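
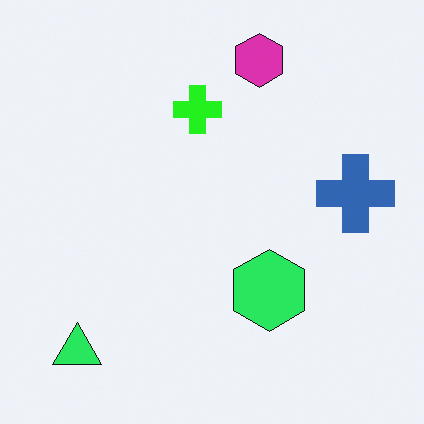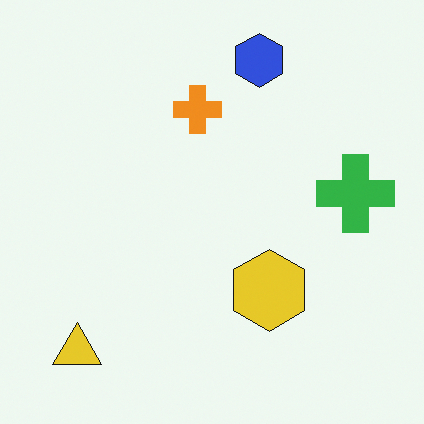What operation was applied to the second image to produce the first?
The first image is the second hue-shifted by a moderate amount.

Every shape's color has rotated by the same amount around the hue wheel — a uniform hue shift.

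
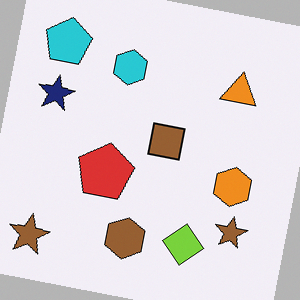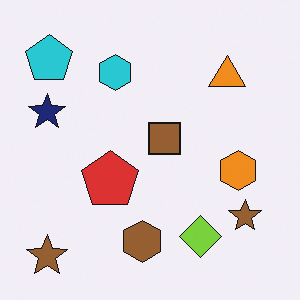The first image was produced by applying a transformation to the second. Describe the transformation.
Rotated clockwise by a small amount.

Every shape is tilted by the same angle and the image corners show triangular fill wedges — a whole-image rotation by a non-right angle.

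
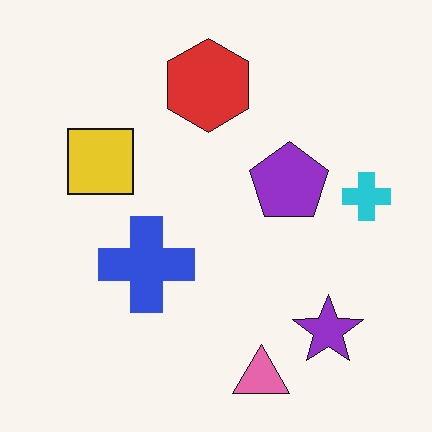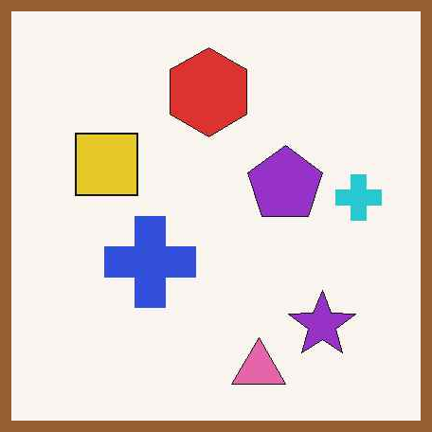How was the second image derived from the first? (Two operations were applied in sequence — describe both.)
Given moderate JPEG compression, then framed with a brown border.

Blocky 8×8 compression artifacts appear around shape edges and the flat background shows ringing — characteristic JPEG degradation. A solid brown frame runs around the edge of the second image, with the content slightly shrunk inside it.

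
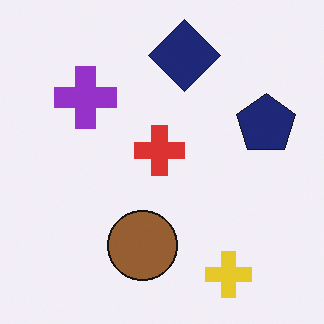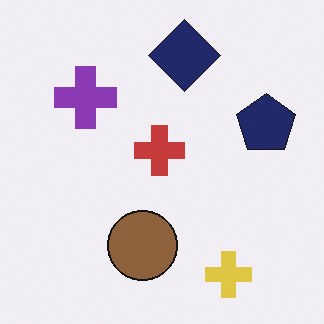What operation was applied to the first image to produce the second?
This is the original image slightly desaturated.

All colors are more muted and greyish — a global saturation change.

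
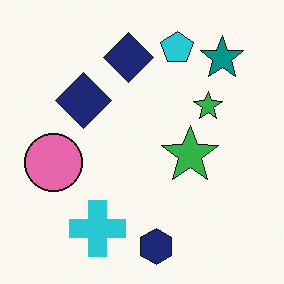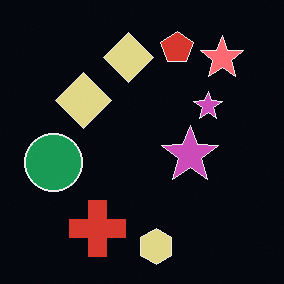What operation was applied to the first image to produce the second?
The image was color-inverted (negative).

The light background has become dark and every shape's color is its complement — a photographic negative.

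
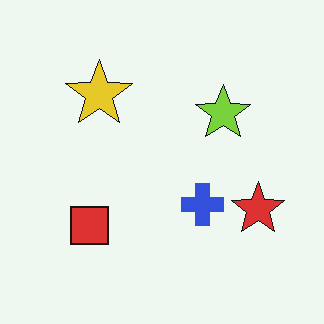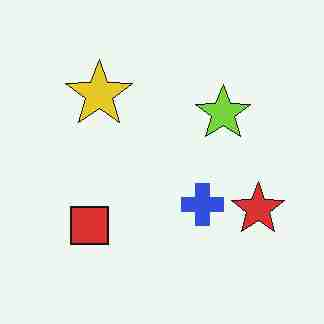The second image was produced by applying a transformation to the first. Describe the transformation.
The image was heavily JPEG-compressed with obvious blocking artifacts.

Blocky 8×8 compression artifacts appear around shape edges and the flat background shows ringing — characteristic JPEG degradation.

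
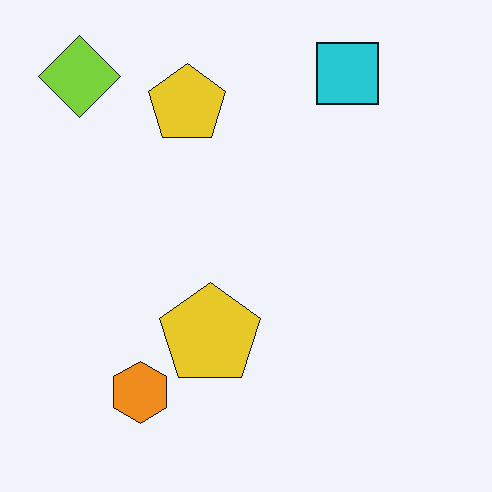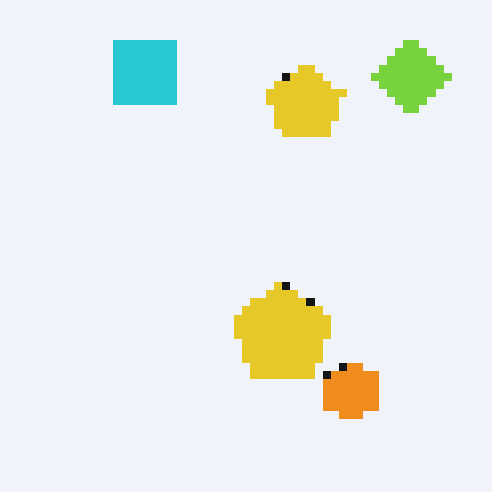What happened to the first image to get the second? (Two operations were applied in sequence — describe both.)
It was flipped horizontally (left ↔ right), then pixelated into visible square blocks.

The lime diamond is in the top-left of the first image and the top-right of the second — shapes on opposite sides of the vertical midline have swapped in a mirror flip. Shapes are reduced to large square blocks; fine edges and outlines are lost — a downscale-then-upscale (mosaic) effect.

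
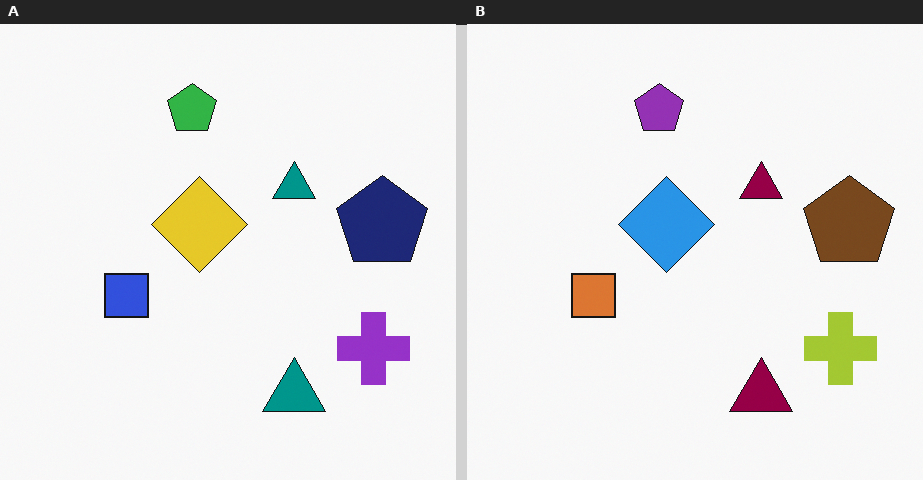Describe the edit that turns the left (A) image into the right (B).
Hue-shifted by a large amount.

Every shape's color has rotated by the same amount around the hue wheel — a uniform hue shift.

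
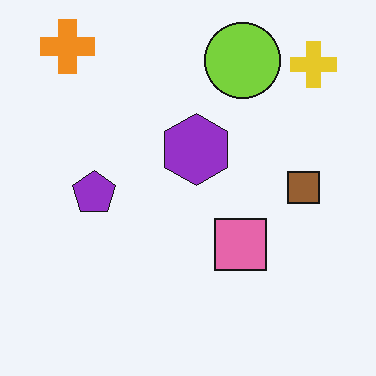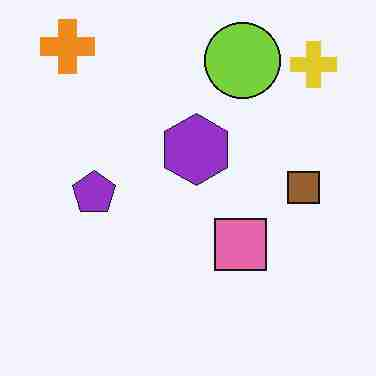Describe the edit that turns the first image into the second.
The transformation is: heavily JPEG-compressed with obvious blocking artifacts.

Blocky 8×8 compression artifacts appear around shape edges and the flat background shows ringing — characteristic JPEG degradation.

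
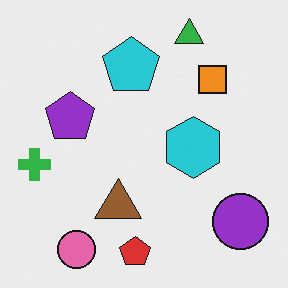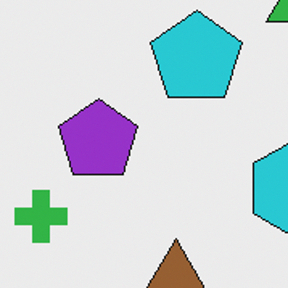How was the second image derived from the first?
The second image is the first cropped to a modestly smaller region and rescaled.

The visible shapes are larger and the field of view is narrower; shapes near the original edges may be partly or wholly outside the frame — a crop-and-rescale.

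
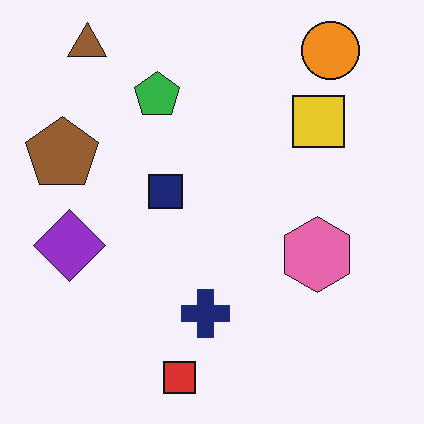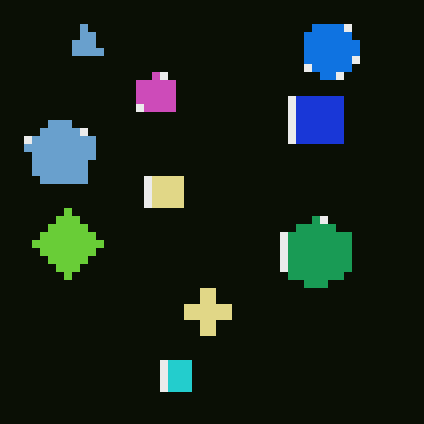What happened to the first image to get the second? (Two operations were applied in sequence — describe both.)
The second image is the first color-inverted (negative), then moderately pixelated.

The light background has become dark and every shape's color is its complement — a photographic negative. Shapes are reduced to large square blocks; fine edges and outlines are lost — a downscale-then-upscale (mosaic) effect.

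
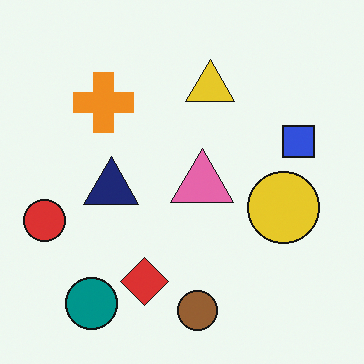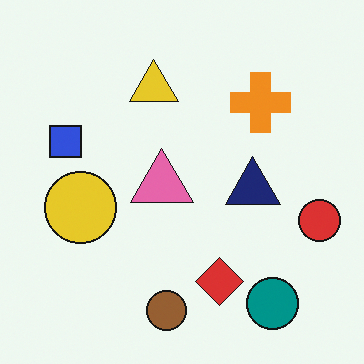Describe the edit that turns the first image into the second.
This is the original image flipped horizontally (left ↔ right).

The red circle is in the left of the first image and the right of the second — shapes on opposite sides of the vertical midline have swapped in a mirror flip.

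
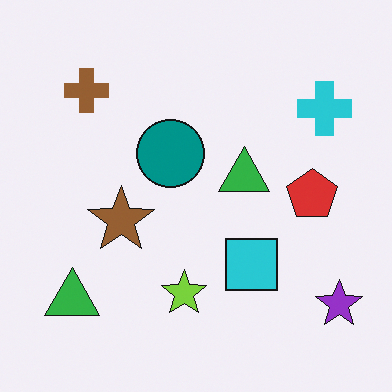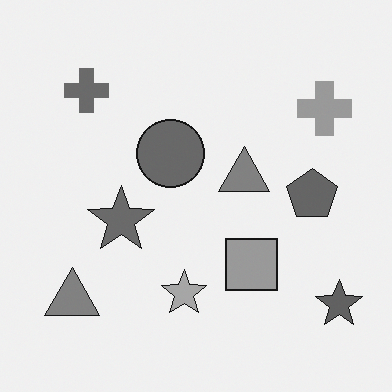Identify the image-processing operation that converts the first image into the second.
The second image is the first converted to grayscale.

All color is removed — every shape is now a shade of grey.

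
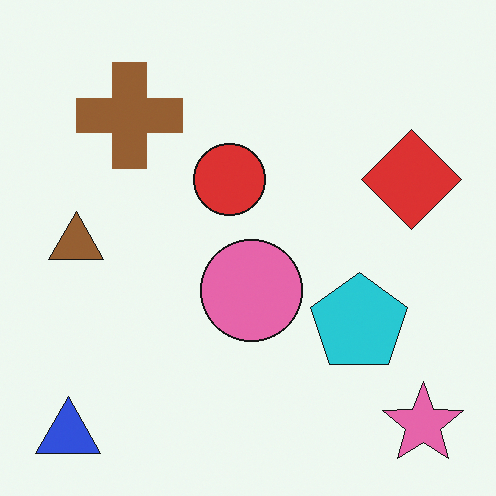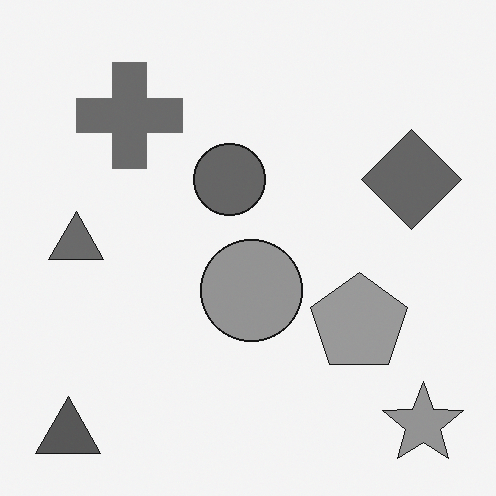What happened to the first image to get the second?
This is the original image converted to grayscale.

All color is removed — every shape is now a shade of grey.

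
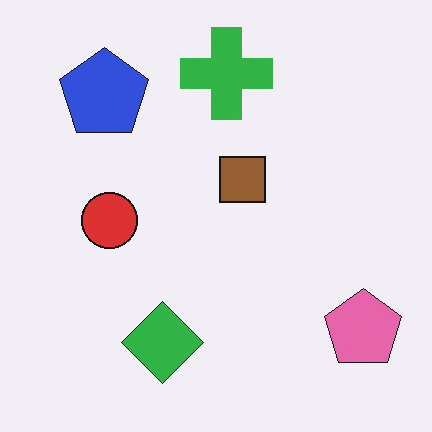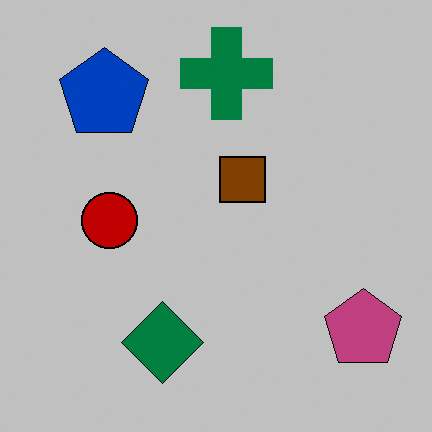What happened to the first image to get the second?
It was heavily posterized to just a handful of flat colors.

Each flat color has snapped to a coarser quantized level — most visibly, the near-white background has dropped to a flat grey.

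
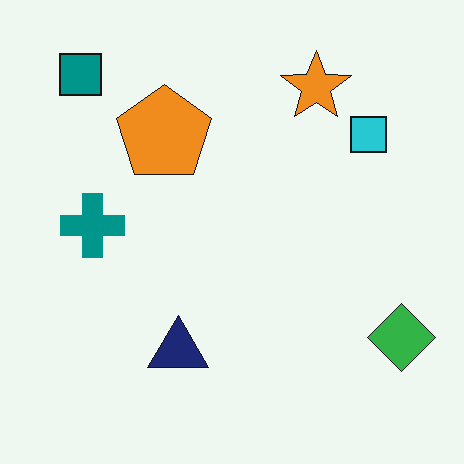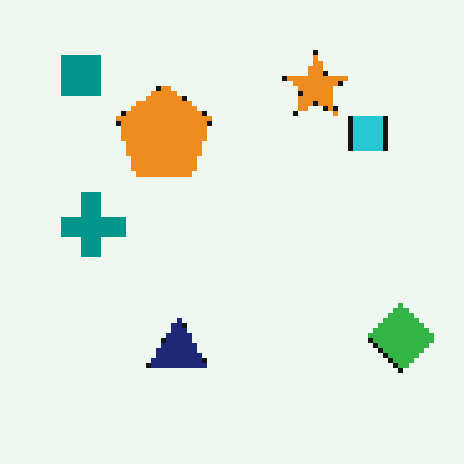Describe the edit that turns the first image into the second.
The second image is the first lightly pixelated (a mild mosaic effect).

Shapes are reduced to large square blocks; fine edges and outlines are lost — a downscale-then-upscale (mosaic) effect.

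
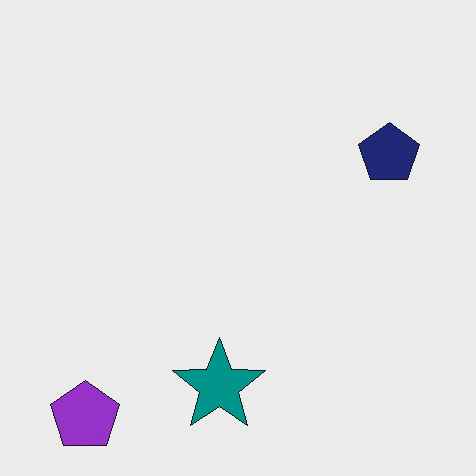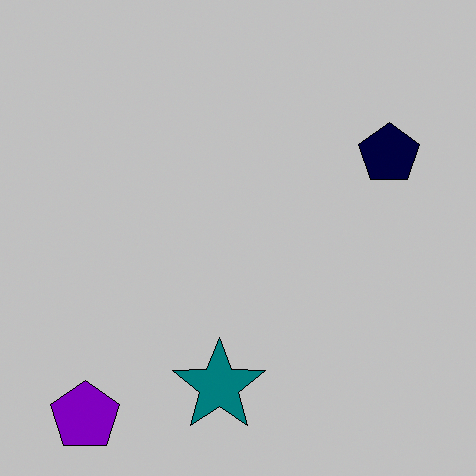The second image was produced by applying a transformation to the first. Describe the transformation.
Heavily posterized to just a handful of flat colors.

Each flat color has snapped to a coarser quantized level — most visibly, the near-white background has dropped to a flat grey.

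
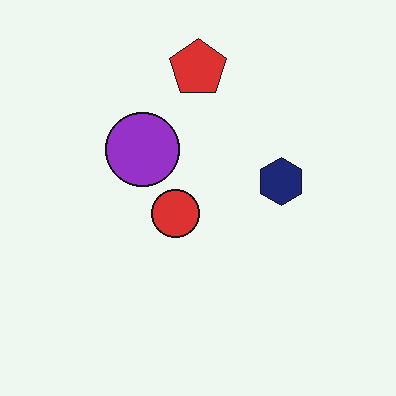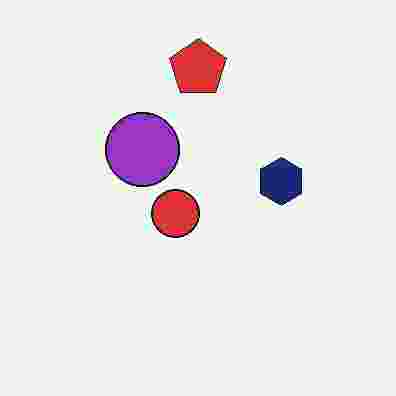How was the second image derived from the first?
The image was degraded with heavy JPEG compression.

Blocky 8×8 compression artifacts appear around shape edges and the flat background shows ringing — characteristic JPEG degradation.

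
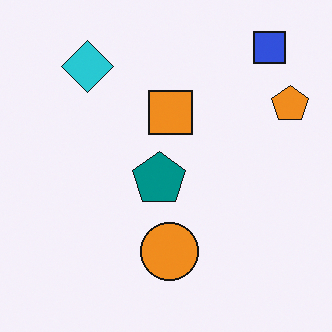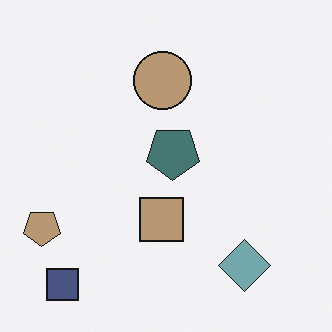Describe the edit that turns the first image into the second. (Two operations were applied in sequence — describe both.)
The transformation is: heavily desaturated, then rotated 180°.

All colors are more muted and greyish — a global saturation change. The blue square sits in the top-right of the first image and the bottom-left of the second — consistent with a whole-image 180° rotation.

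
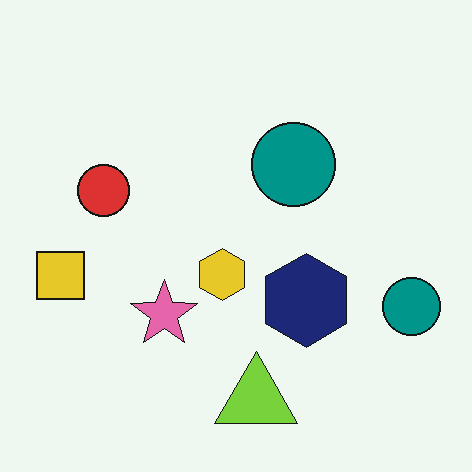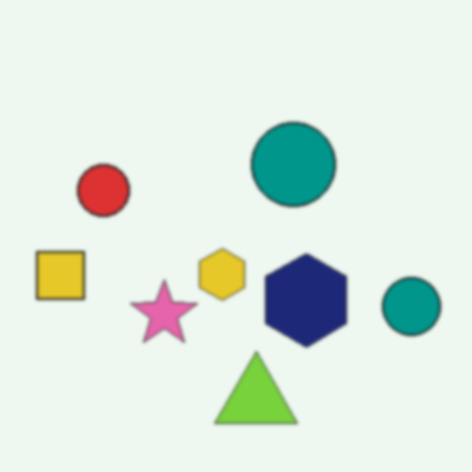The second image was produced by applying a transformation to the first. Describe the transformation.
The image was given a subtle gaussian blur.

Shape edges and outlines are uniformly softened across the whole image.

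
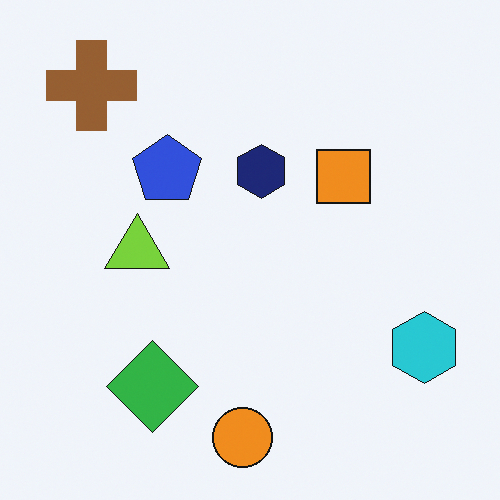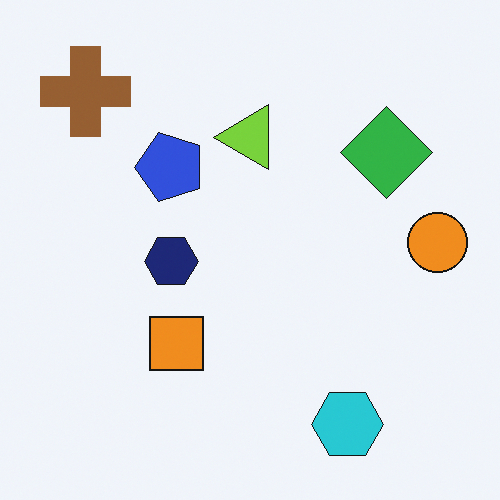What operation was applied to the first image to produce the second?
Transposed (reflected across the top-left ↔ bottom-right diagonal).

Shapes have swapped their row and column positions — what was in the top-right is now in the bottom-left — a diagonal reflection.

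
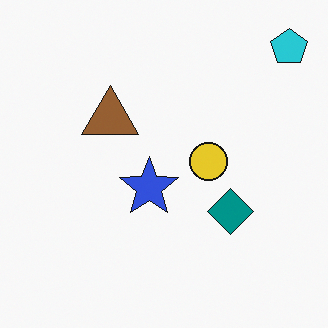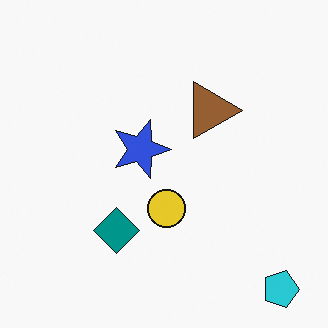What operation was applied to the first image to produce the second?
The image was rotated 90° clockwise.

The cyan pentagon sits in the top-right of the first image and the bottom-right of the second — consistent with a whole-image 90° clockwise rotation.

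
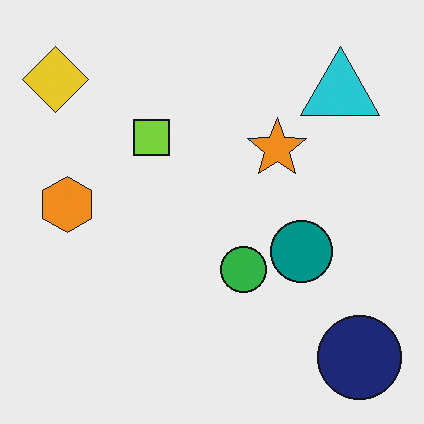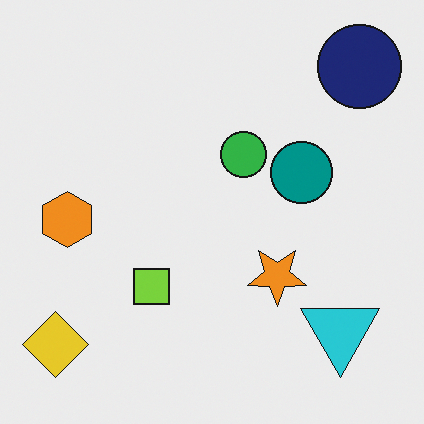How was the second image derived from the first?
Flipped vertically (top ↔ bottom).

The navy circle is in the bottom-right of the first image and the top-right of the second — shapes on opposite sides of the horizontal midline have swapped in a mirror flip.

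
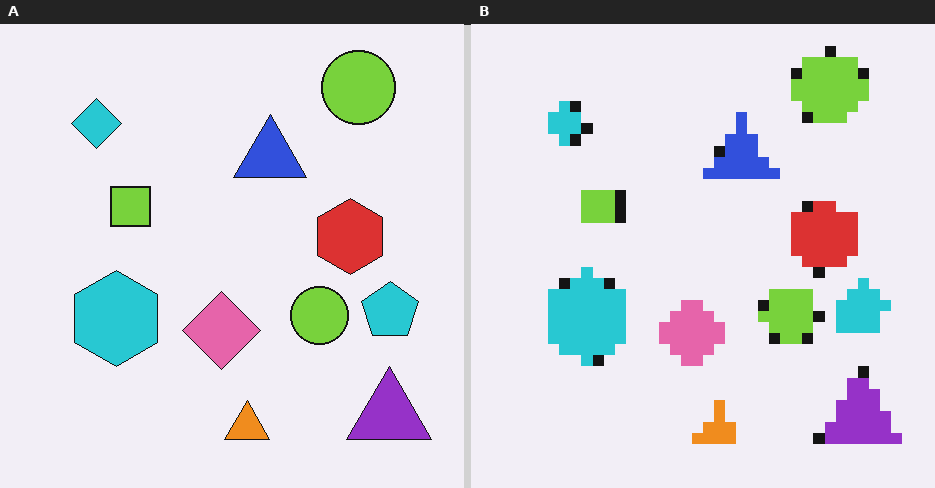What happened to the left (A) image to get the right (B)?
The transformation is: heavily pixelated into large blocks.

Shapes are reduced to large square blocks; fine edges and outlines are lost — a downscale-then-upscale (mosaic) effect.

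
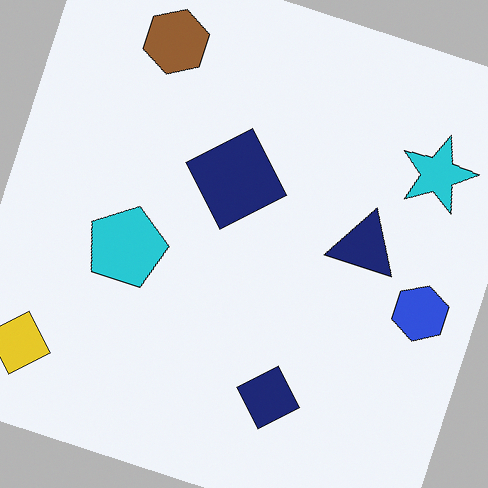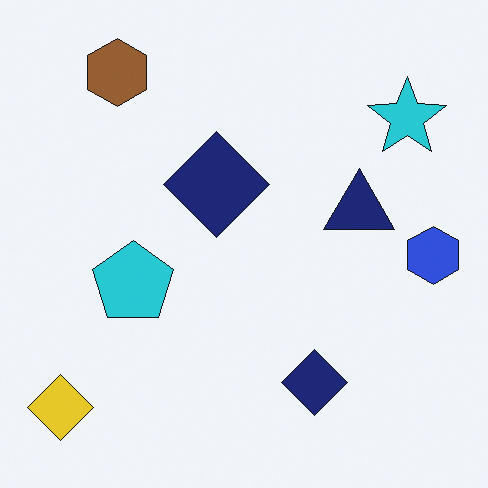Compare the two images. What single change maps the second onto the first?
The image was rotated clockwise by a clearly visible amount.

Every shape is tilted by the same angle and the image corners show triangular fill wedges — a whole-image rotation by a non-right angle.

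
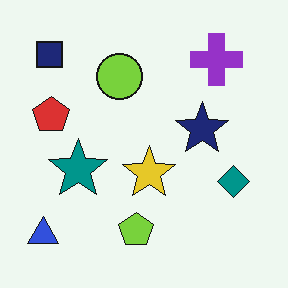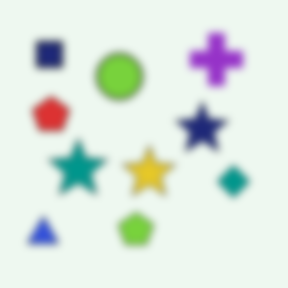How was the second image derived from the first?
This is the original image noticeably gaussian-blurred.

Shape edges and outlines are uniformly softened across the whole image.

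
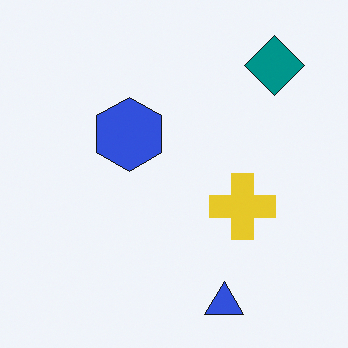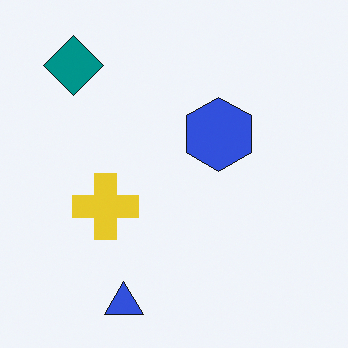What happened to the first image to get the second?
The second image is the first flipped horizontally (left ↔ right).

The teal diamond is in the top-right of the first image and the top-left of the second — shapes on opposite sides of the vertical midline have swapped in a mirror flip.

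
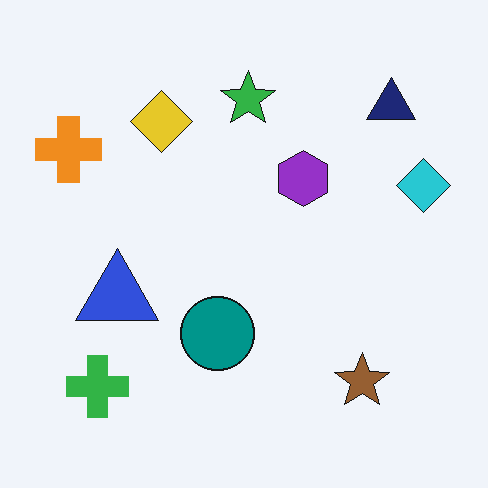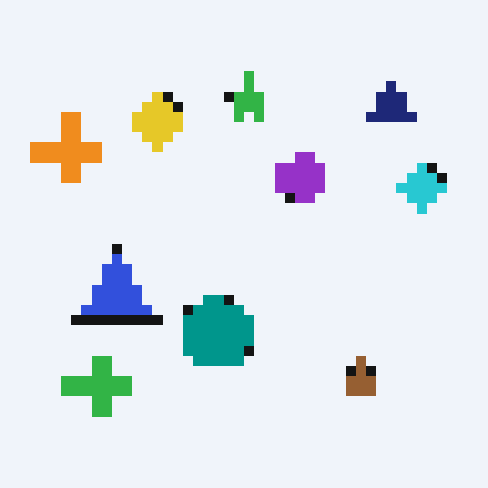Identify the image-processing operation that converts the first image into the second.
Heavily pixelated into large blocks.

Shapes are reduced to large square blocks; fine edges and outlines are lost — a downscale-then-upscale (mosaic) effect.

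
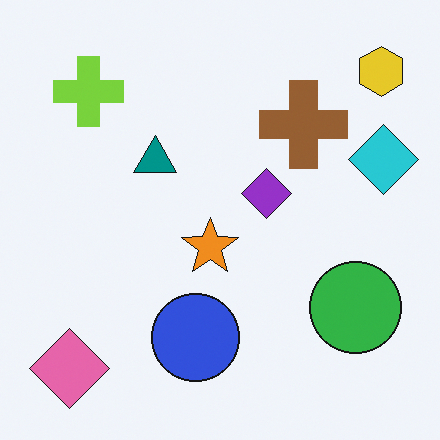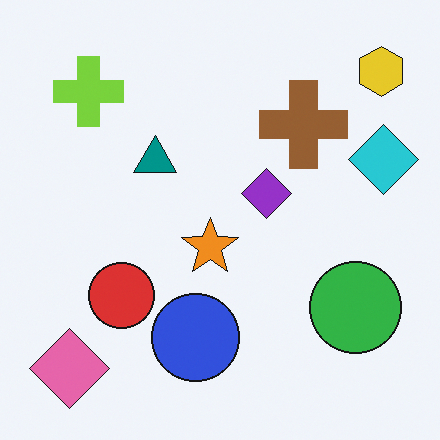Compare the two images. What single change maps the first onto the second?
Overlaid with an additional red circle.

A red circle appears in the second image that is absent from the first.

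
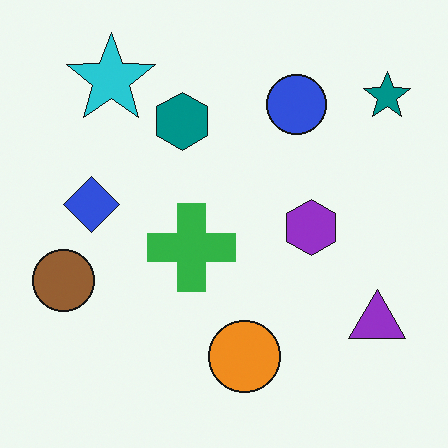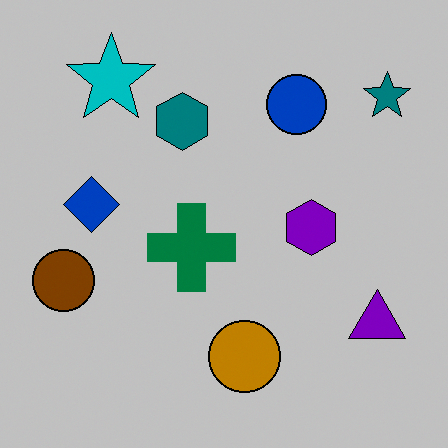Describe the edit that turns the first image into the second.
This is the original image aggressively posterized.

Each flat color has snapped to a coarser quantized level — most visibly, the near-white background has dropped to a flat grey.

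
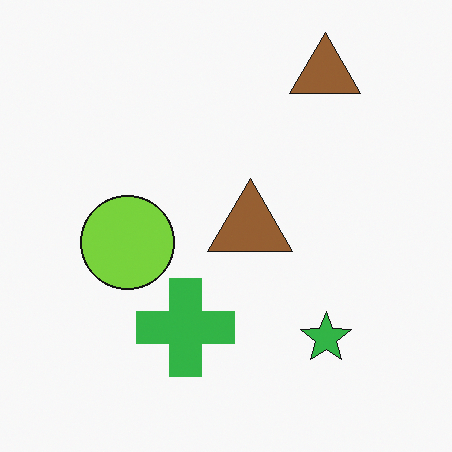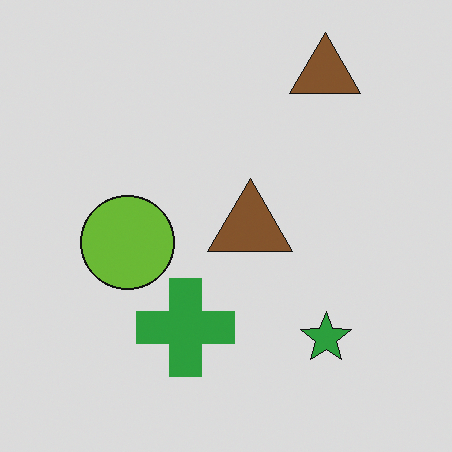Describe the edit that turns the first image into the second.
The transformation is: slightly darkened.

Every pixel — background and shapes alike — is uniformly darkened.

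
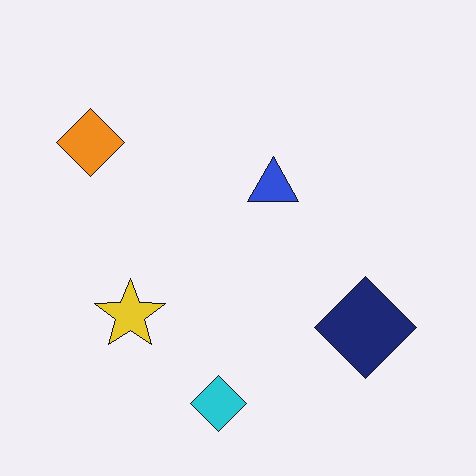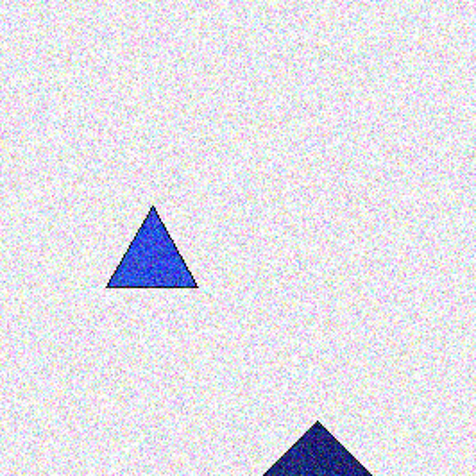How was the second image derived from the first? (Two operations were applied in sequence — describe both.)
Degraded with strong gaussian noise, then cropped to a noticeably smaller region and rescaled.

Random speckle covers the whole image, including the flat background. The visible shapes are larger and the field of view is narrower; shapes near the original edges may be partly or wholly outside the frame — a crop-and-rescale.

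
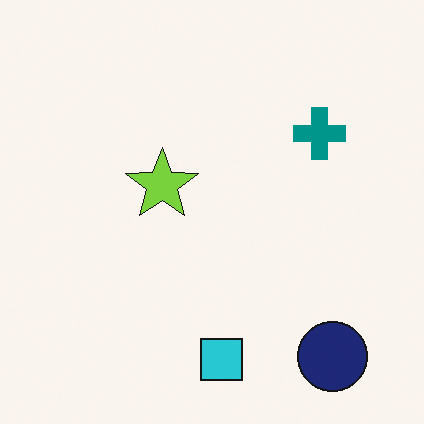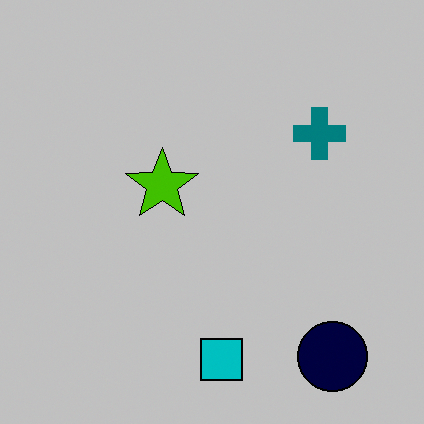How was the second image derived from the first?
Aggressively posterized.

Each flat color has snapped to a coarser quantized level — most visibly, the near-white background has dropped to a flat grey.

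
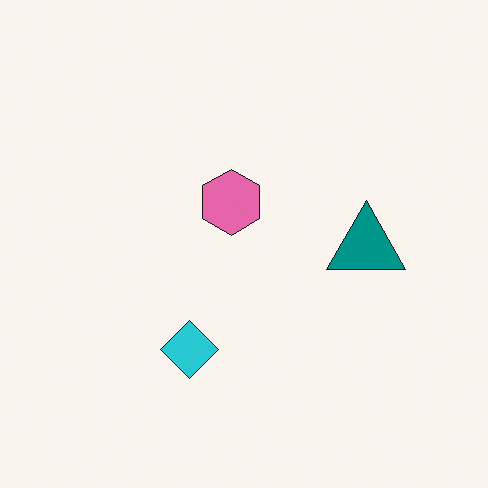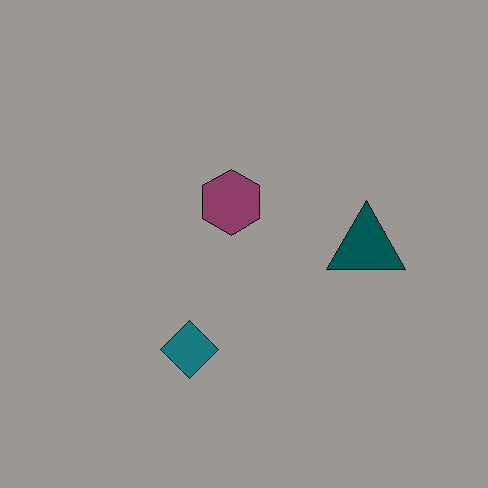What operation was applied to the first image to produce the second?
The second image is the first darkened a lot.

Every pixel — background and shapes alike — is uniformly darkened.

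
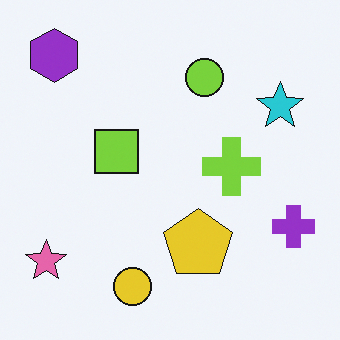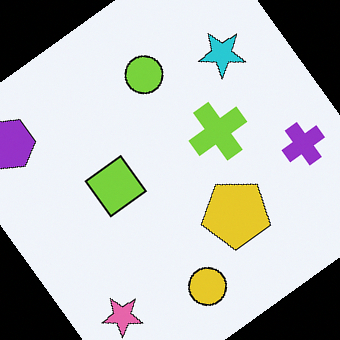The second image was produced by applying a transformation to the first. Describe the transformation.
It was rotated counter-clockwise by a large amount — several tens of degrees.

Every shape is tilted by the same angle and the image corners show triangular fill wedges — a whole-image rotation by a non-right angle.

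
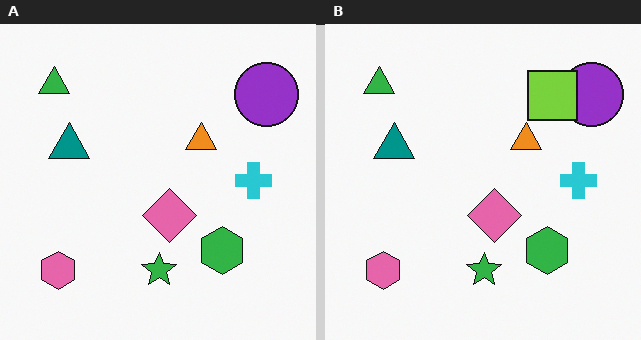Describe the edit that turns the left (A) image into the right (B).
The image was overlaid with an additional lime square.

A lime square appears in the right (B) image that is absent from the left (A).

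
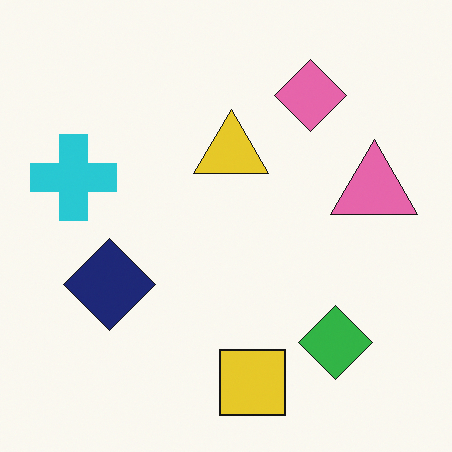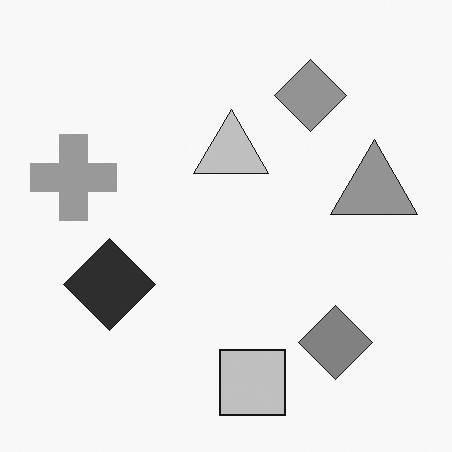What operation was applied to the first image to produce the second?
It was converted to grayscale.

All color is removed — every shape is now a shade of grey.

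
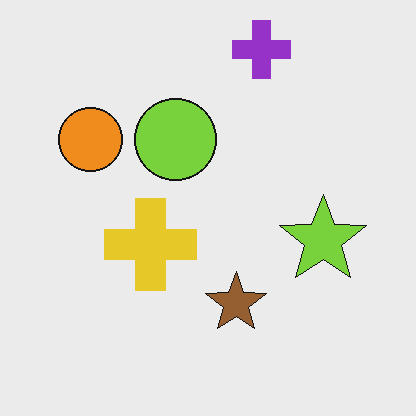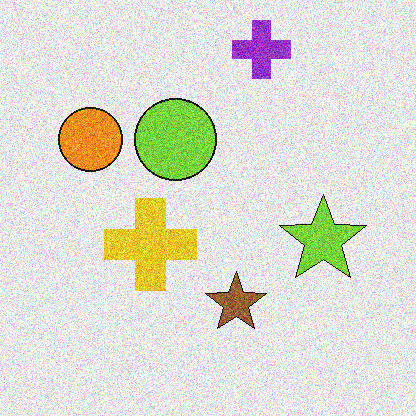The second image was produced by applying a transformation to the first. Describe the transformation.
This is the original image degraded with heavy additive noise.

Random speckle covers the whole image, including the flat background.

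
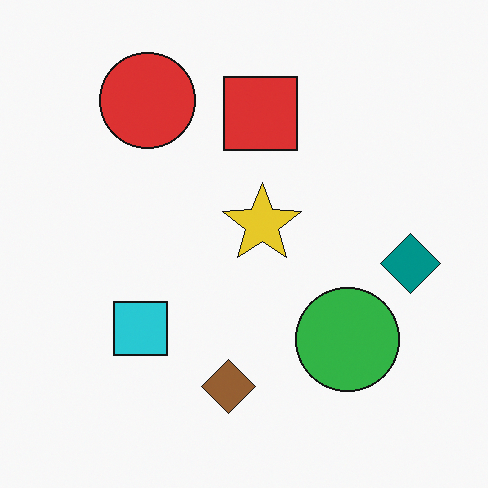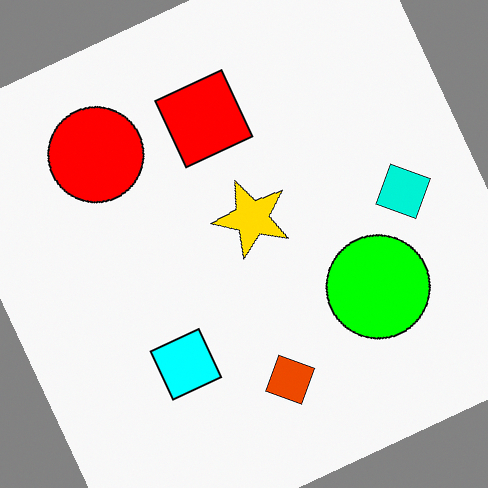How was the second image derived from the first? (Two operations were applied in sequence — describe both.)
This is the original image heavily oversaturated, then rotated counter-clockwise by a clearly visible amount.

All colors are more vivid — a global saturation change. Every shape is tilted by the same angle and the image corners show triangular fill wedges — a whole-image rotation by a non-right angle.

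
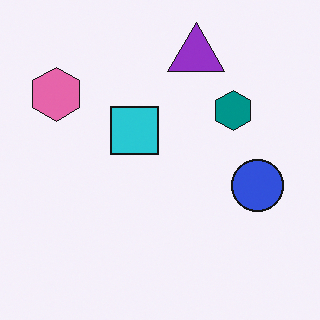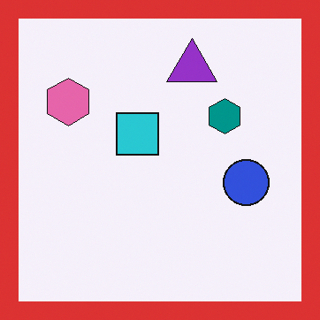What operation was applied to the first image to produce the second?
Framed with a red border.

A solid red frame runs around the edge of the second image, with the content slightly shrunk inside it.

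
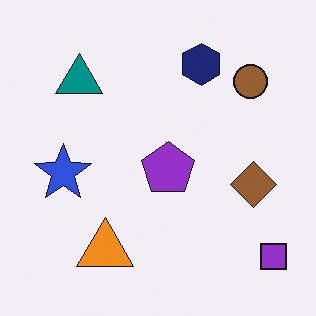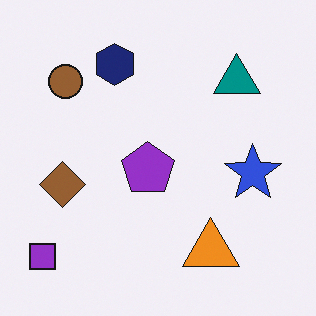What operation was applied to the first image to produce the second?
The second image is the first flipped horizontally (left ↔ right).

The purple square is in the bottom-right of the first image and the bottom-left of the second — shapes on opposite sides of the vertical midline have swapped in a mirror flip.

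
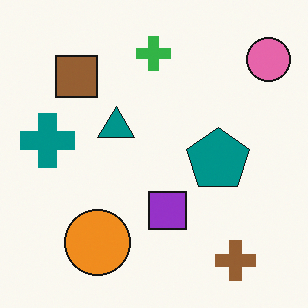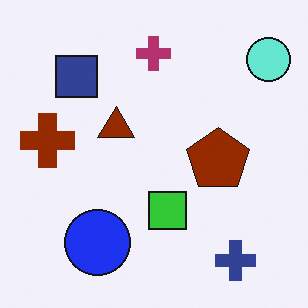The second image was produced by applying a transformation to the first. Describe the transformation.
The transformation is: hue-shifted by a large amount.

Every shape's color has rotated by the same amount around the hue wheel — a uniform hue shift.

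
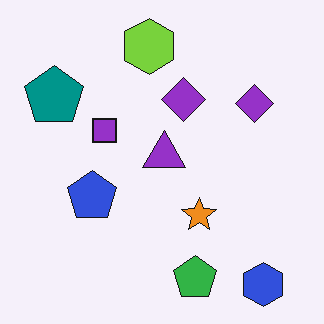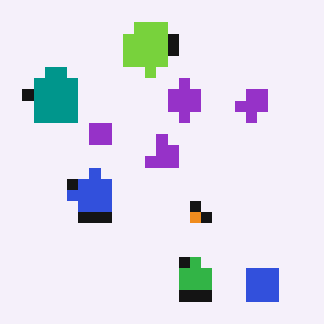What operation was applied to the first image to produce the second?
Coarsely pixelated.

Shapes are reduced to large square blocks; fine edges and outlines are lost — a downscale-then-upscale (mosaic) effect.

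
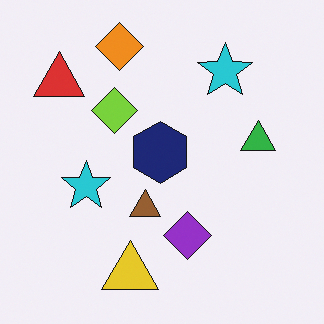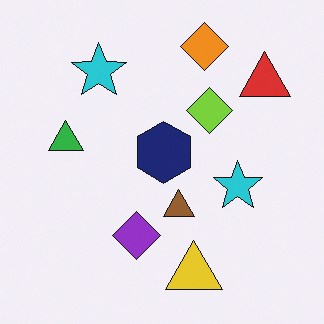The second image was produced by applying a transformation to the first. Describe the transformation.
It was flipped horizontally (left ↔ right).

The red triangle is in the top-left of the first image and the top-right of the second — shapes on opposite sides of the vertical midline have swapped in a mirror flip.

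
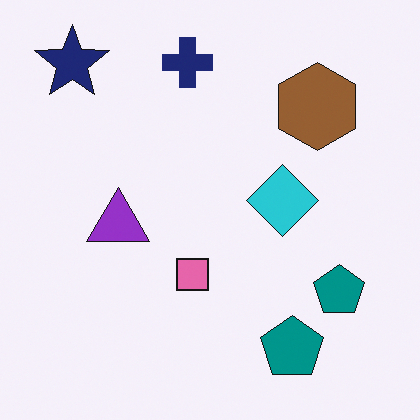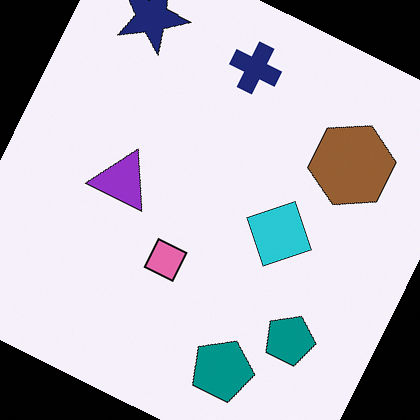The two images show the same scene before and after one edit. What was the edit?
Rotated clockwise by a moderate amount.

Every shape is tilted by the same angle and the image corners show triangular fill wedges — a whole-image rotation by a non-right angle.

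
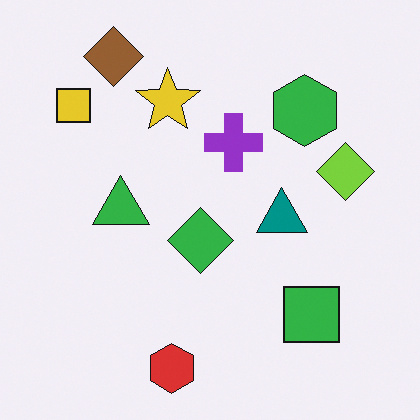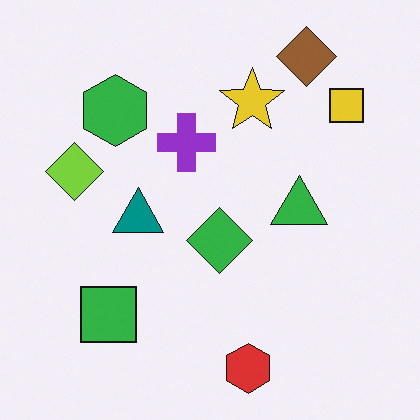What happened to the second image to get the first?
The transformation is: flipped horizontally (left ↔ right).

The yellow square is in the top-right of the second image and the top-left of the first — shapes on opposite sides of the vertical midline have swapped in a mirror flip.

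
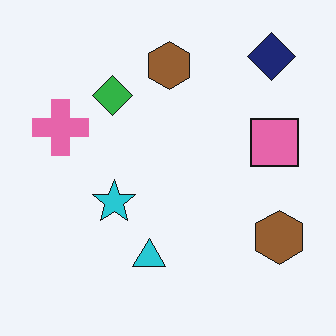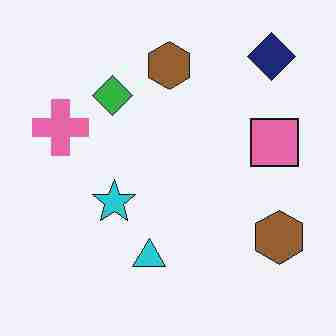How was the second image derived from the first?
The image was heavily JPEG-compressed with obvious blocking artifacts.

Blocky 8×8 compression artifacts appear around shape edges and the flat background shows ringing — characteristic JPEG degradation.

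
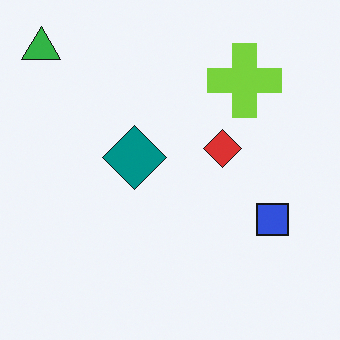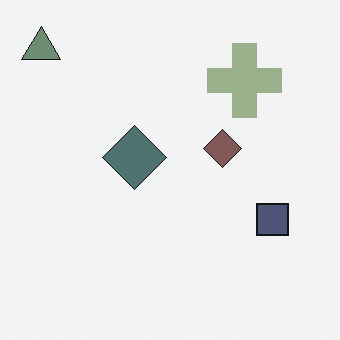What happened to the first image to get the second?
The image was made much more muted (saturation change).

All colors are more muted and greyish — a global saturation change.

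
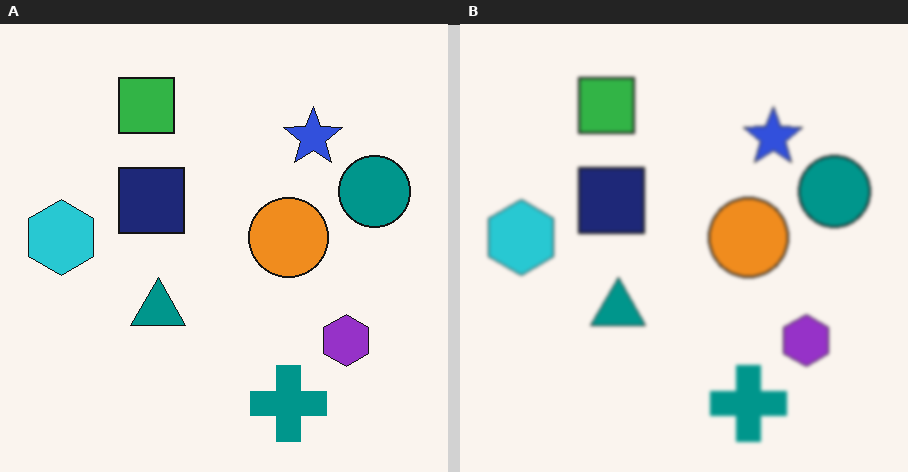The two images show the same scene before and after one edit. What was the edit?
This is the original image lightly blurred.

Shape edges and outlines are uniformly softened across the whole image.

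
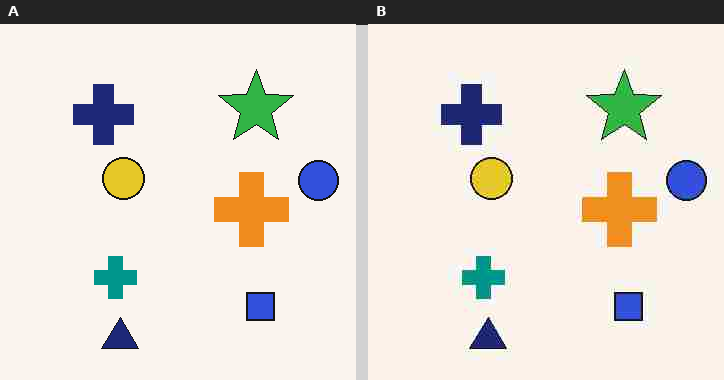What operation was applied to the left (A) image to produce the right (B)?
The right (B) image is the left (A) degraded with heavy JPEG compression.

Blocky 8×8 compression artifacts appear around shape edges and the flat background shows ringing — characteristic JPEG degradation.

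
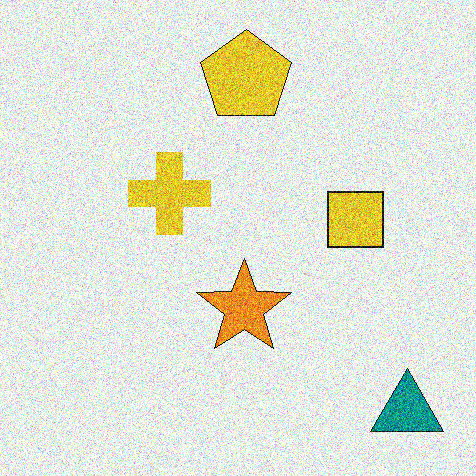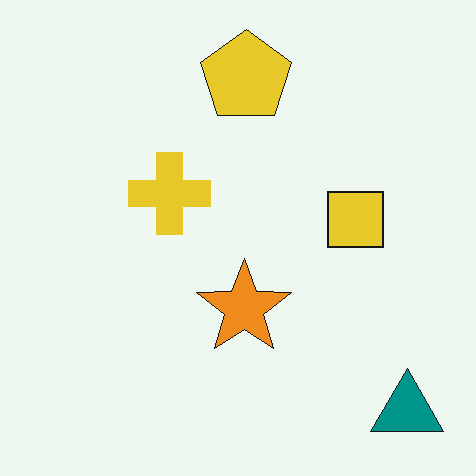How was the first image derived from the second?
This is the original image degraded with strong gaussian noise.

Random speckle covers the whole image, including the flat background.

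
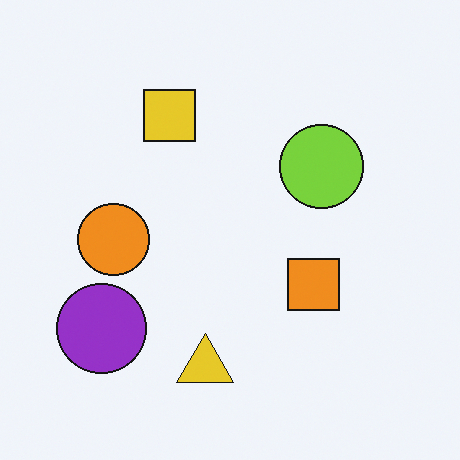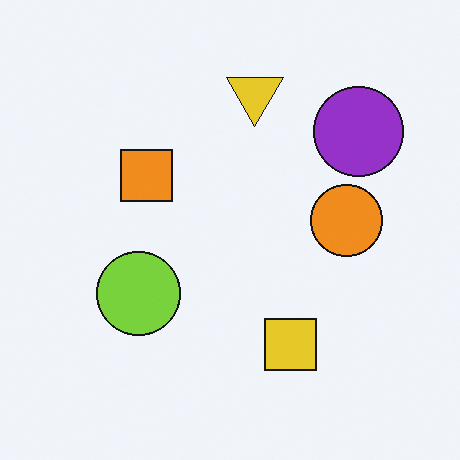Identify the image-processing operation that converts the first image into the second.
Rotated 180°.

The purple circle sits in the bottom-left of the first image and the top-right of the second — consistent with a whole-image 180° rotation.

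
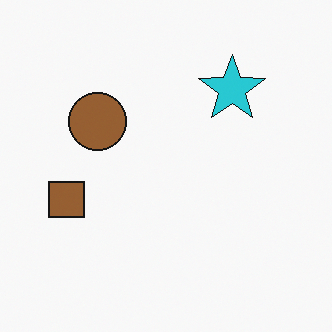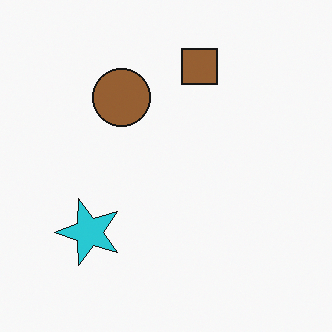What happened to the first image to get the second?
The second image is the first transposed (reflected across the top-left ↔ bottom-right diagonal).

Shapes have swapped their row and column positions — what was in the top-right is now in the bottom-left — a diagonal reflection.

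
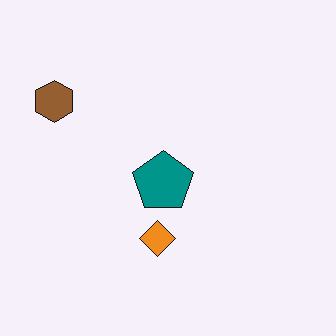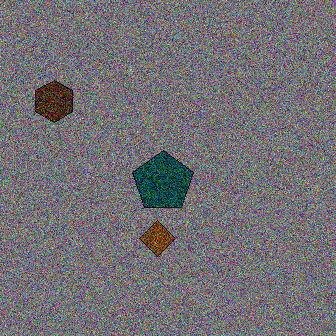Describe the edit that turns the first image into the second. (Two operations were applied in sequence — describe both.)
This is the original image substantially darkened, then degraded with strong gaussian noise.

Every pixel — background and shapes alike — is uniformly darkened. Random speckle covers the whole image, including the flat background.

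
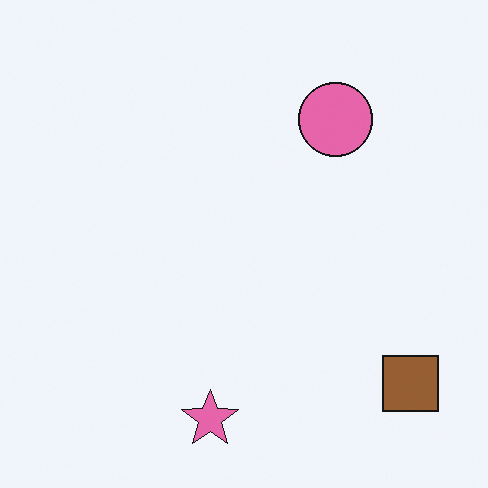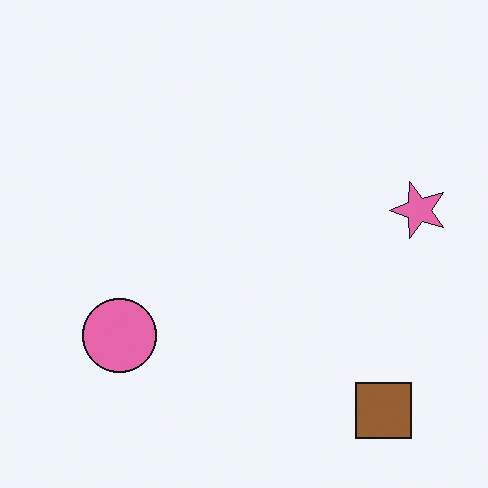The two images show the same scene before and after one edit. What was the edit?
Transposed (reflected across the top-left ↔ bottom-right diagonal).

Shapes have swapped their row and column positions — what was in the top-right is now in the bottom-left — a diagonal reflection.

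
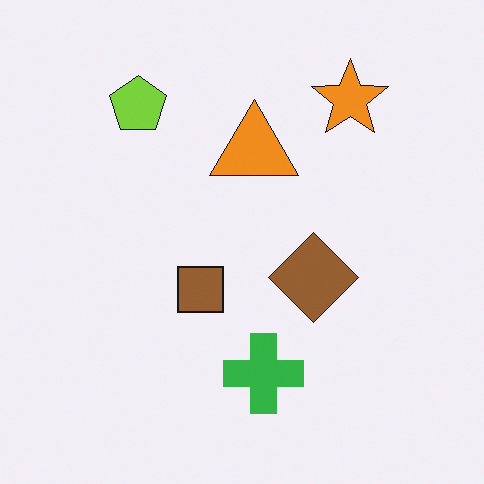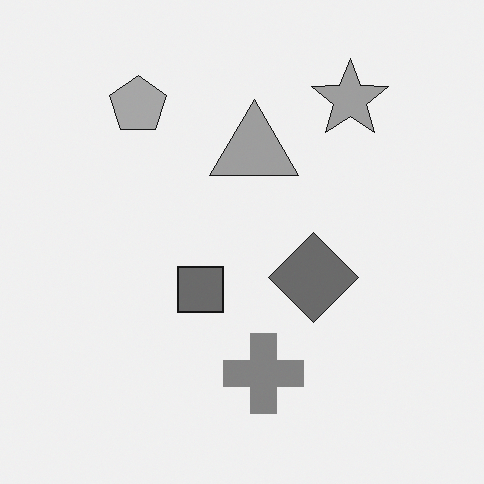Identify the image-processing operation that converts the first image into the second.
The second image is the first converted to grayscale.

All color is removed — every shape is now a shade of grey.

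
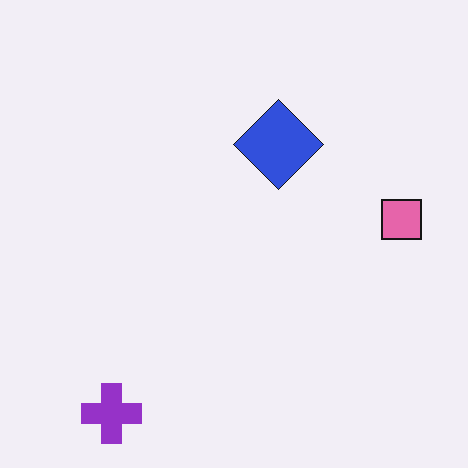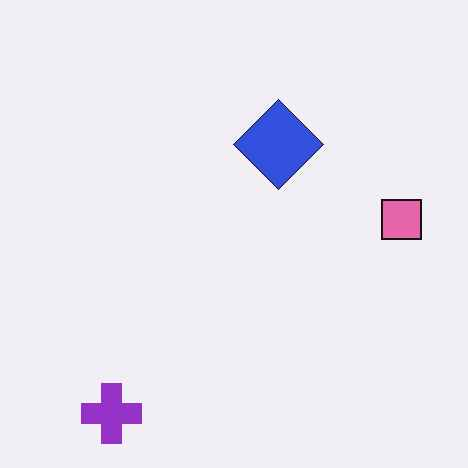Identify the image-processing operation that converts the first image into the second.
The second image is the first JPEG-compressed with visible artifacts.

Blocky 8×8 compression artifacts appear around shape edges and the flat background shows ringing — characteristic JPEG degradation.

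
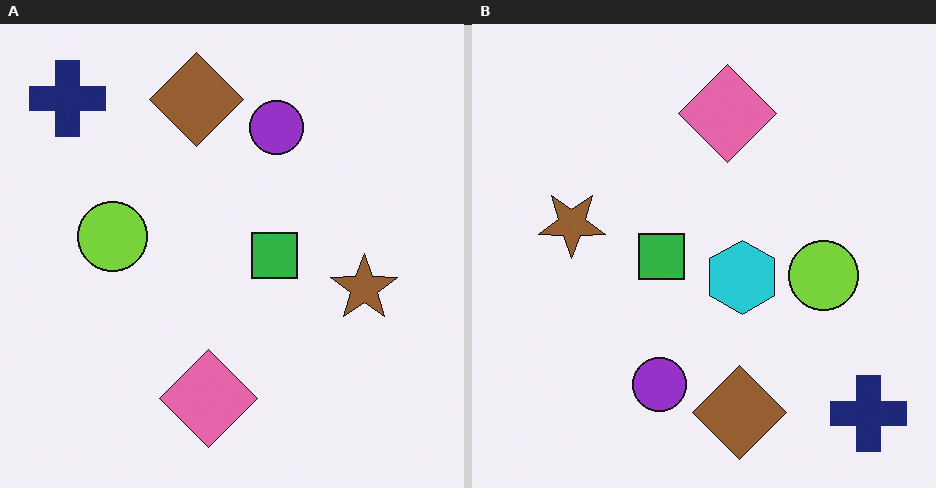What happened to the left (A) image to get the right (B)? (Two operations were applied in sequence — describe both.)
The transformation is: rotated 180°, then overlaid with an additional cyan hexagon.

The navy cross sits in the top-left of the left (A) image and the bottom-right of the right (B) — consistent with a whole-image 180° rotation. A cyan hexagon appears in the right (B) image that is absent from the left (A).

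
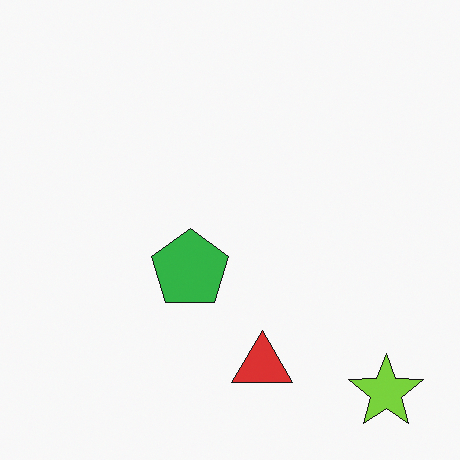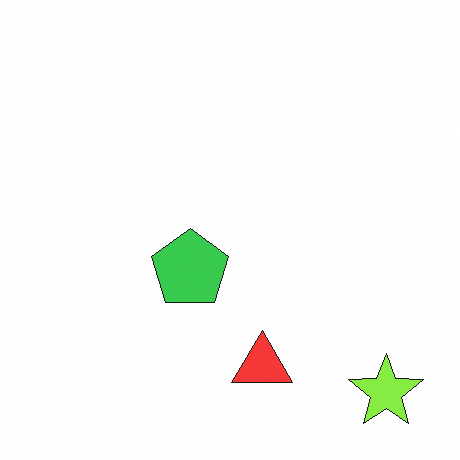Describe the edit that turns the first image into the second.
The second image is the first slightly brightened.

Every pixel — background and shapes alike — is uniformly brightened.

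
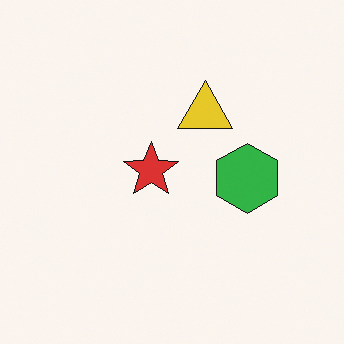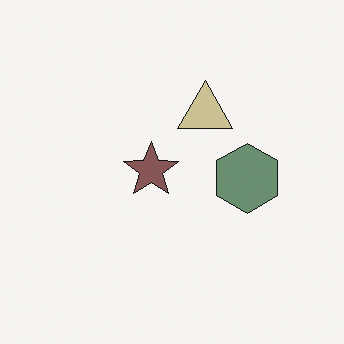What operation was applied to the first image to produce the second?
The transformation is: made much more muted (saturation change).

All colors are more muted and greyish — a global saturation change.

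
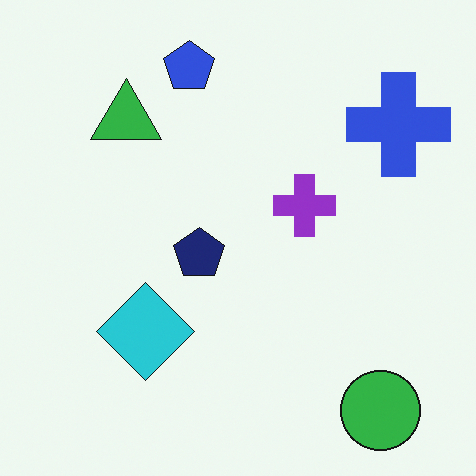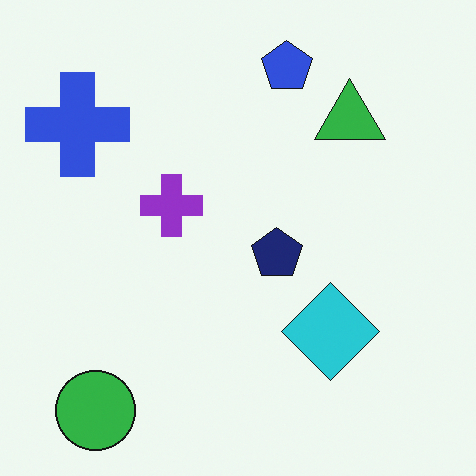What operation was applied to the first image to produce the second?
This is the original image flipped horizontally (left ↔ right).

The blue cross is in the top-right of the first image and the top-left of the second — shapes on opposite sides of the vertical midline have swapped in a mirror flip.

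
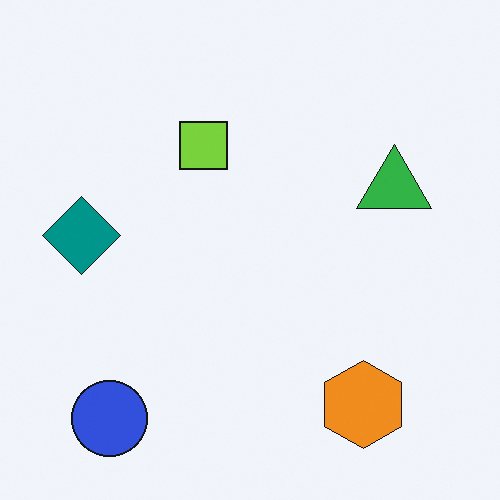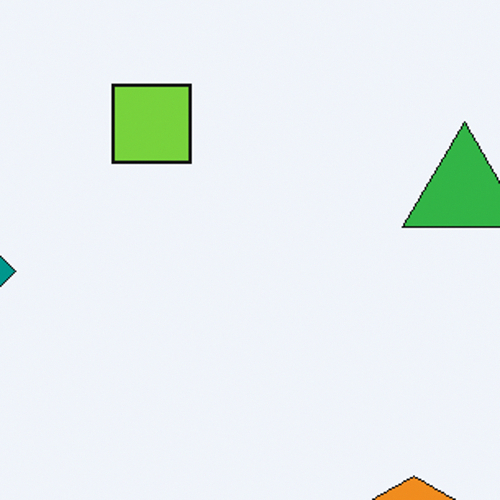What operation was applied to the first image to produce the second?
It was cropped to a noticeably smaller region and rescaled.

The visible shapes are larger and the field of view is narrower; shapes near the original edges may be partly or wholly outside the frame — a crop-and-rescale.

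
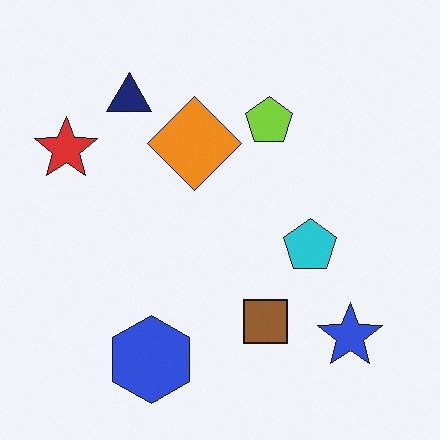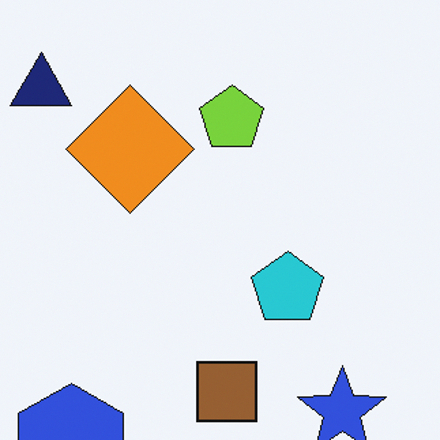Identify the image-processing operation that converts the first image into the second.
Cropped slightly and scaled back up.

The visible shapes are larger and the field of view is narrower; shapes near the original edges may be partly or wholly outside the frame — a crop-and-rescale.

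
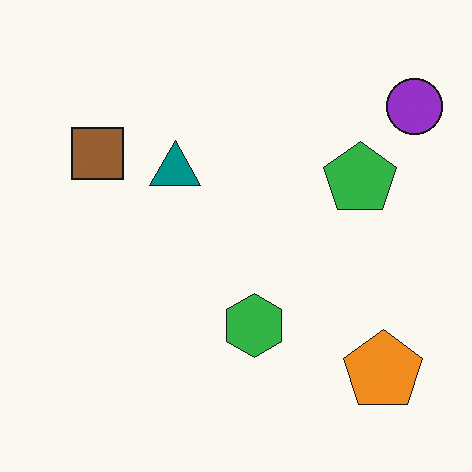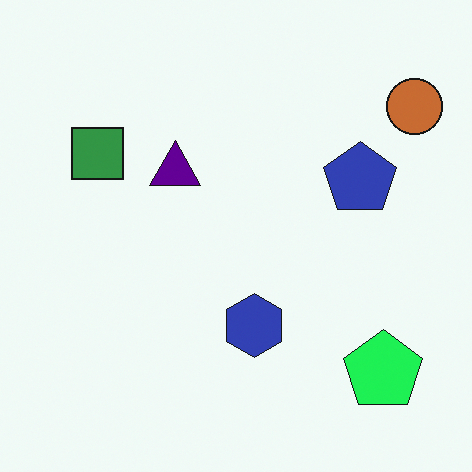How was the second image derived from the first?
The image was hue-shifted noticeably.

Every shape's color has rotated by the same amount around the hue wheel — a uniform hue shift.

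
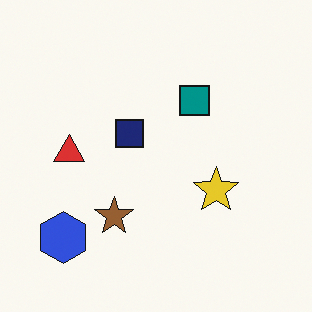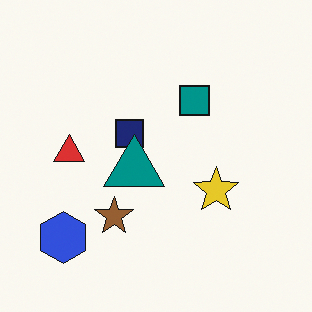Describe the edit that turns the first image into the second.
The image was overlaid with an additional teal triangle.

A teal triangle appears in the second image that is absent from the first.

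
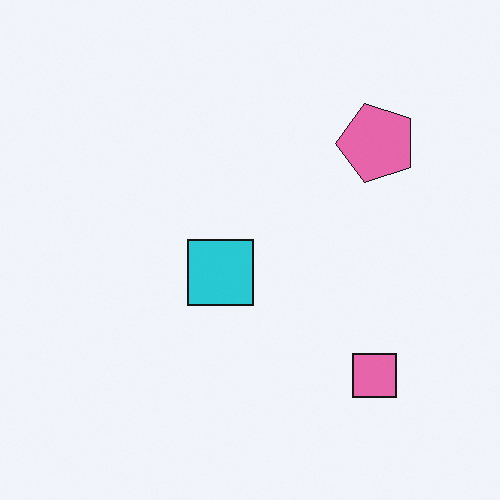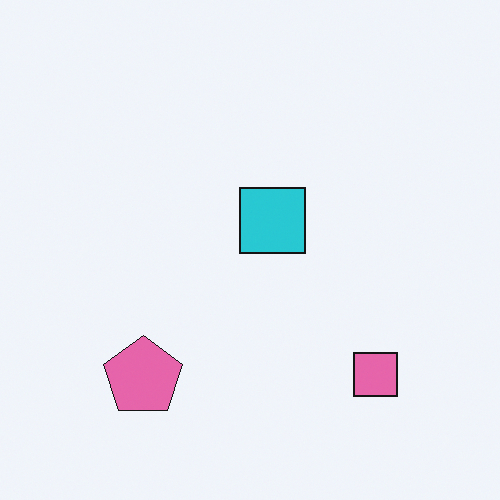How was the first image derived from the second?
The first image is the second transposed (reflected across the top-left ↔ bottom-right diagonal).

Shapes have swapped their row and column positions — what was in the top-right is now in the bottom-left — a diagonal reflection.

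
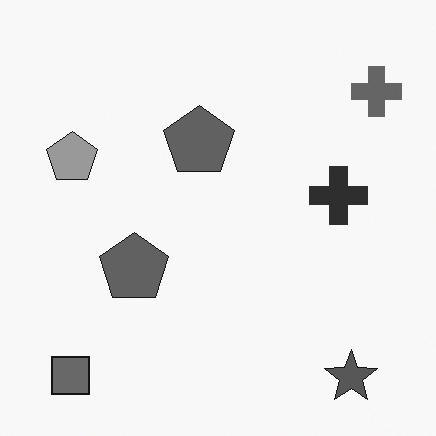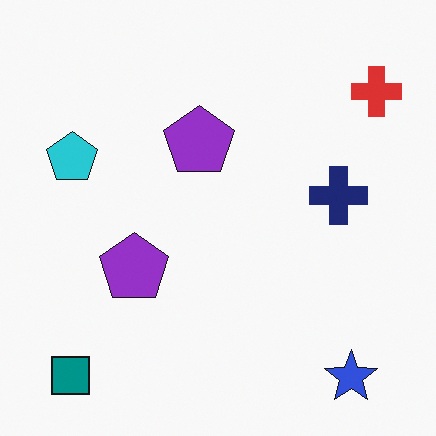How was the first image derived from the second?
The image was converted to grayscale.

All color is removed — every shape is now a shade of grey.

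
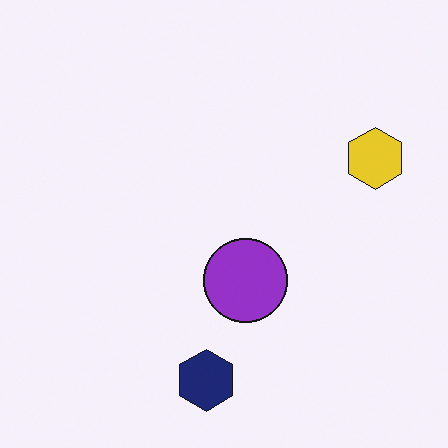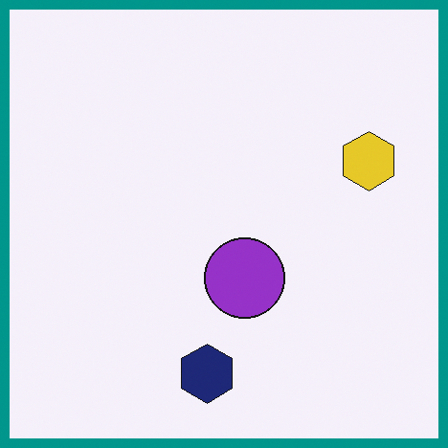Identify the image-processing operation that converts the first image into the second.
This is the original image framed with a teal border.

A solid teal frame runs around the edge of the second image, with the content slightly shrunk inside it.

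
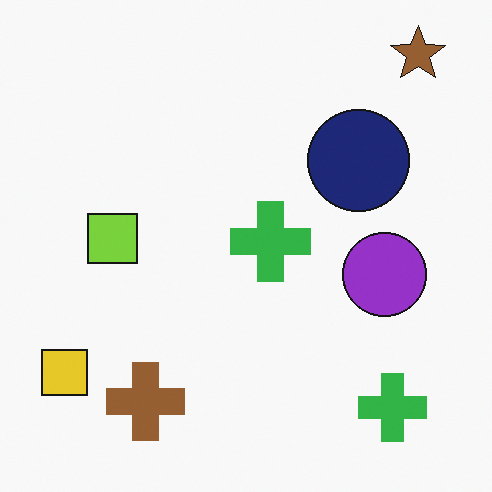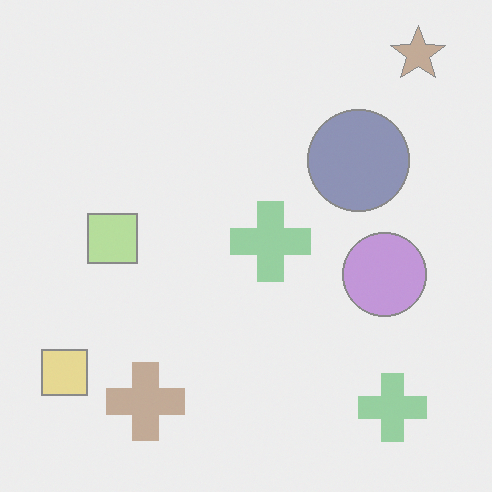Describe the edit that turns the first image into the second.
The second image is the first washed out (contrast reduced).

Tones are pushed toward mid-grey across the whole image — a global contrast change.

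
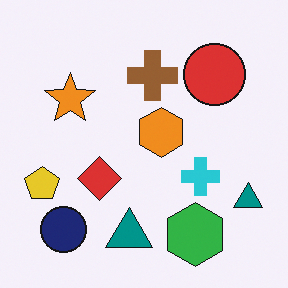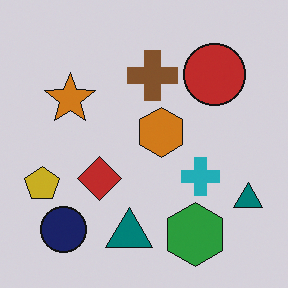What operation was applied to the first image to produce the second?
This is the original image darkened a little.

Every pixel — background and shapes alike — is uniformly darkened.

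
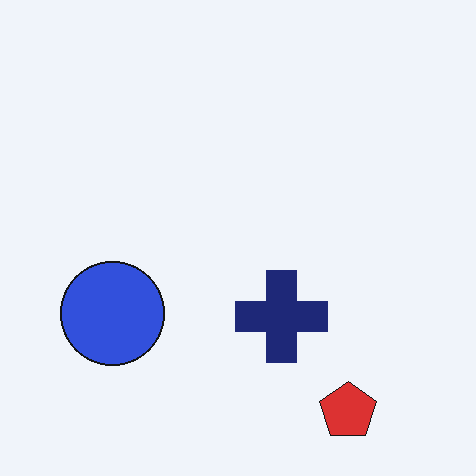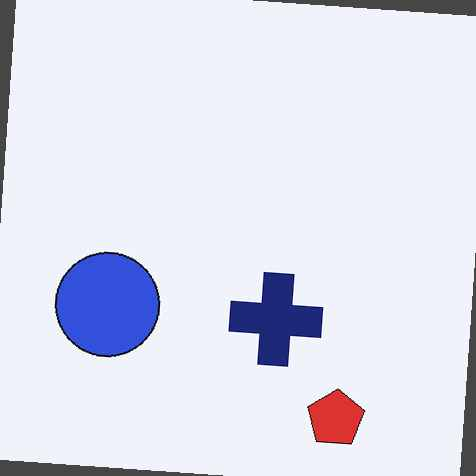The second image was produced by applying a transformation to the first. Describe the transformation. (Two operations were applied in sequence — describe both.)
The image was rotated clockwise by a few degrees, then JPEG-compressed with visible artifacts.

Every shape is tilted by the same angle and the image corners show triangular fill wedges — a whole-image rotation by a non-right angle. Blocky 8×8 compression artifacts appear around shape edges and the flat background shows ringing — characteristic JPEG degradation.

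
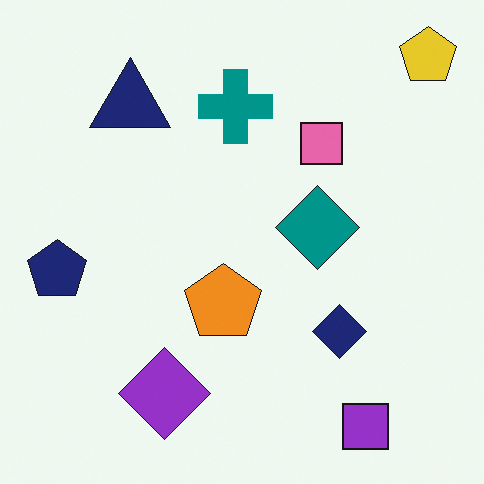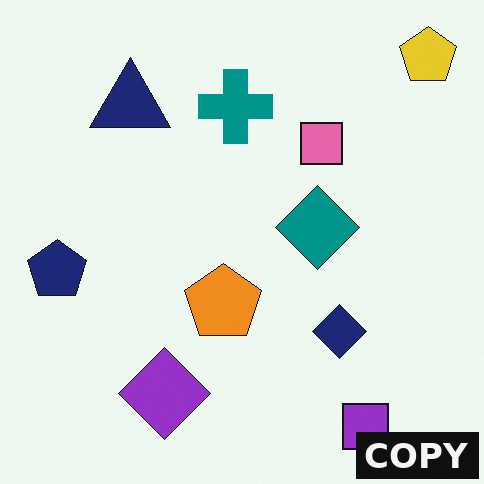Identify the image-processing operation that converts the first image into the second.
Watermarked with the text "COPY" in the lower-right corner.

A dark label reading "COPY" appears in the lower-right corner.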